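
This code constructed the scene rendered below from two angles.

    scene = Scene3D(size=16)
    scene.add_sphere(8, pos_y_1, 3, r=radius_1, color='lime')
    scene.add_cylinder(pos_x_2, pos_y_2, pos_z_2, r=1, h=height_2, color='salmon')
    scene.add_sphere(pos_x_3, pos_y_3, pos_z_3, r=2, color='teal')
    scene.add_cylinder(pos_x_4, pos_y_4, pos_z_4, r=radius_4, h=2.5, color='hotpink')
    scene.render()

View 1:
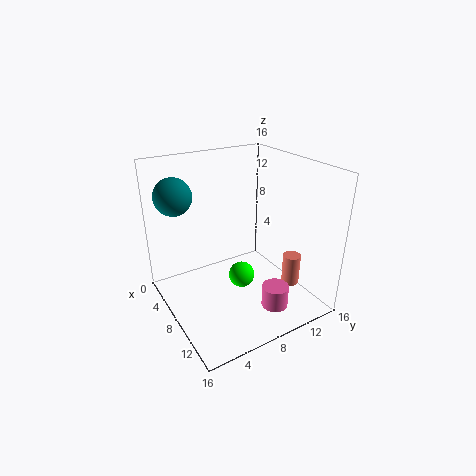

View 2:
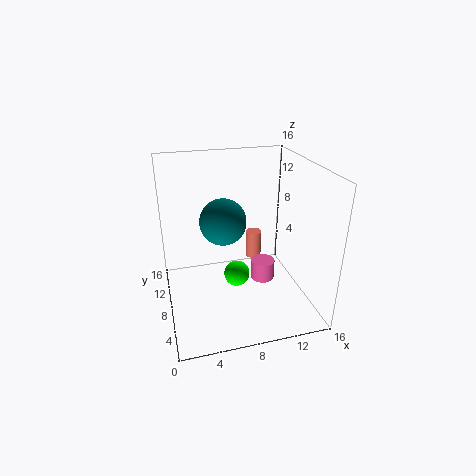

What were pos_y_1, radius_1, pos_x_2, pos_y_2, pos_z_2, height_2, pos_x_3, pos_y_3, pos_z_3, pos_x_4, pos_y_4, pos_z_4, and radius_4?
pos_y_1 = 8.5, radius_1 = 1.5, pos_x_2 = 11.5, pos_y_2 = 13, pos_z_2 = 2.5, height_2 = 3.5, pos_x_3 = 5, pos_y_3 = 2, pos_z_3 = 13, pos_x_4 = 12, pos_y_4 = 10.5, pos_z_4 = 0.5, radius_4 = 1.5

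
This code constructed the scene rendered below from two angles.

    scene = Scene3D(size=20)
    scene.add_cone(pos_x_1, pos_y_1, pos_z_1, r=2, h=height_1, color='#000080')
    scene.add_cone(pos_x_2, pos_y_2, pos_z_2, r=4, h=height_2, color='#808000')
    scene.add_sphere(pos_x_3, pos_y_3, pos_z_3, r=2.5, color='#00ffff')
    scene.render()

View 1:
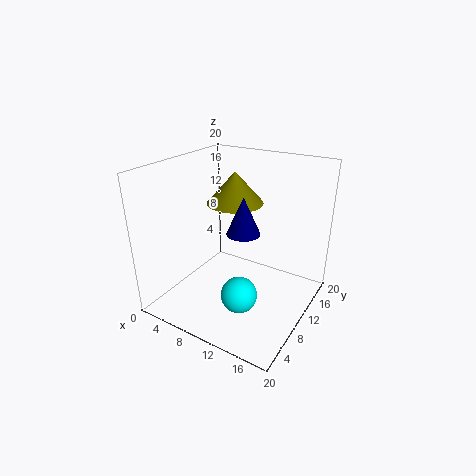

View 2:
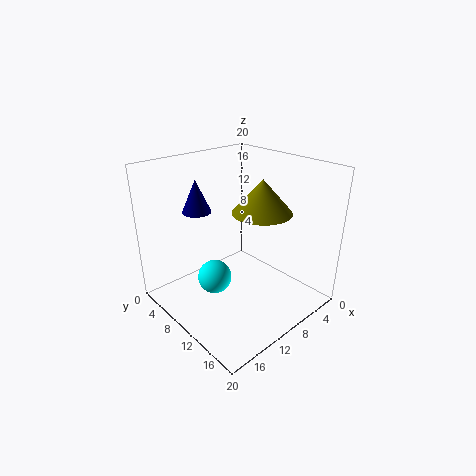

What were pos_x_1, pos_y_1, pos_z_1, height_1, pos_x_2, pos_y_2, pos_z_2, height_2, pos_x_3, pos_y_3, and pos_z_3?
pos_x_1 = 13.5; pos_y_1 = 5.5; pos_z_1 = 13.5; height_1 = 4.5; pos_x_2 = 8; pos_y_2 = 12.5; pos_z_2 = 14; height_2 = 4.5; pos_x_3 = 12; pos_y_3 = 7; pos_z_3 = 3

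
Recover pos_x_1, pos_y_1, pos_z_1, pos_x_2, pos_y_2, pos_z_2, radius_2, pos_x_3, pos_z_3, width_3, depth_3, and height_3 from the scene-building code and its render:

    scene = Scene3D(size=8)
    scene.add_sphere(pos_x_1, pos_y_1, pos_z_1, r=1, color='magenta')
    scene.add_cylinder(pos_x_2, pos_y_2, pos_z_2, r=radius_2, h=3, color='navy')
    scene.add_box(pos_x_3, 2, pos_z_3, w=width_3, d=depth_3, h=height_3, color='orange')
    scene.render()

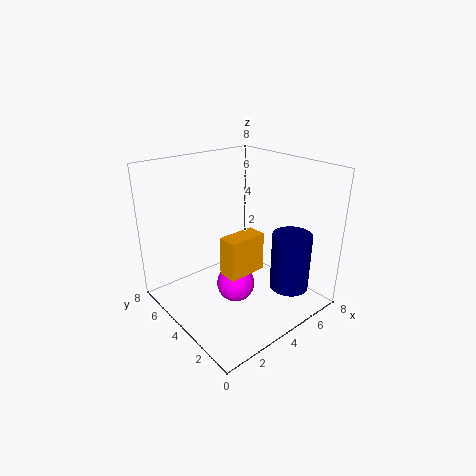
pos_x_1 = 3, pos_y_1 = 3, pos_z_1 = 2, pos_x_2 = 5, pos_y_2 = 1, pos_z_2 = 2, radius_2 = 1, pos_x_3 = 2, pos_z_3 = 3, width_3 = 2, depth_3 = 1, height_3 = 2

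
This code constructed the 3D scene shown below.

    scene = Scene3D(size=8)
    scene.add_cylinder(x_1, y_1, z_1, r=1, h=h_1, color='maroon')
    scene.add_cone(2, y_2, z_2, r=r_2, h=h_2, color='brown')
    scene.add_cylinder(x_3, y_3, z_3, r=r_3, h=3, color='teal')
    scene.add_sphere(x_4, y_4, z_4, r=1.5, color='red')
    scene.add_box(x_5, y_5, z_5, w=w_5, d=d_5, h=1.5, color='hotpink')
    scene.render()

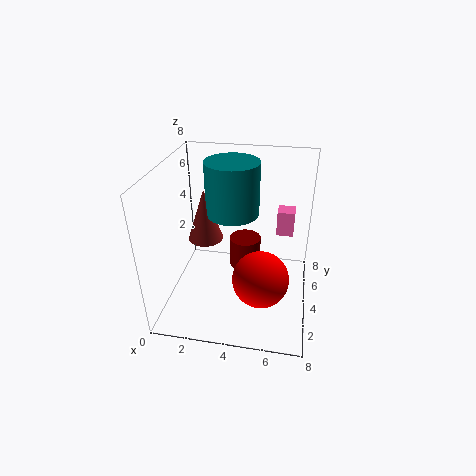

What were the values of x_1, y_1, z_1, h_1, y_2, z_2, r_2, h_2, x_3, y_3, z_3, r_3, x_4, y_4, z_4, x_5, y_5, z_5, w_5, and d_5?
x_1 = 4; y_1 = 6.5; z_1 = 0.5; h_1 = 2; y_2 = 4.5; z_2 = 3.5; r_2 = 1; h_2 = 3; x_3 = 3.5; y_3 = 5; z_3 = 5; r_3 = 1.5; x_4 = 5.5; y_4 = 2.5; z_4 = 2.5; x_5 = 6; y_5 = 5.5; z_5 = 3.5; w_5 = 1; d_5 = 1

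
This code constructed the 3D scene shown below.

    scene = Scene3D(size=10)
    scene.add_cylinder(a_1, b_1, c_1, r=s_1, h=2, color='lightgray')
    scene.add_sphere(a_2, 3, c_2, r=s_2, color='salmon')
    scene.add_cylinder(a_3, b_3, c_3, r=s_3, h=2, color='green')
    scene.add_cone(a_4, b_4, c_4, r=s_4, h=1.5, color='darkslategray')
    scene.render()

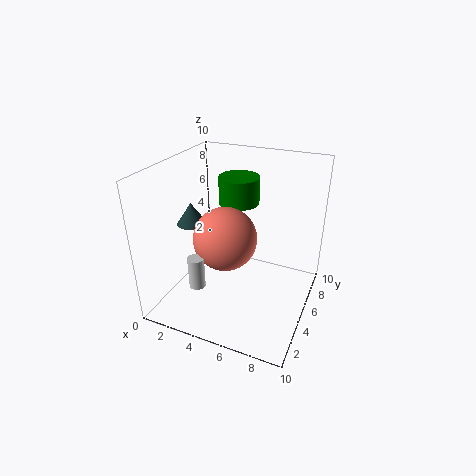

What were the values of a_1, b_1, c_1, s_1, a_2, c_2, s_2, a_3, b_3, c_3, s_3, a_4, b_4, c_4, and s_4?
a_1 = 4; b_1 = 1; c_1 = 3.5; s_1 = 0.5; a_2 = 5; c_2 = 6; s_2 = 2; a_3 = 4; b_3 = 7.5; c_3 = 6.5; s_3 = 1.5; a_4 = 2; b_4 = 4; c_4 = 6; s_4 = 1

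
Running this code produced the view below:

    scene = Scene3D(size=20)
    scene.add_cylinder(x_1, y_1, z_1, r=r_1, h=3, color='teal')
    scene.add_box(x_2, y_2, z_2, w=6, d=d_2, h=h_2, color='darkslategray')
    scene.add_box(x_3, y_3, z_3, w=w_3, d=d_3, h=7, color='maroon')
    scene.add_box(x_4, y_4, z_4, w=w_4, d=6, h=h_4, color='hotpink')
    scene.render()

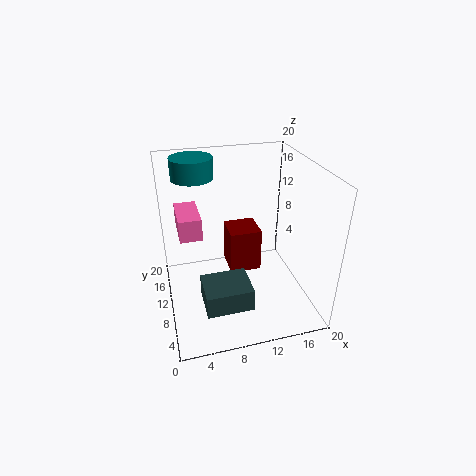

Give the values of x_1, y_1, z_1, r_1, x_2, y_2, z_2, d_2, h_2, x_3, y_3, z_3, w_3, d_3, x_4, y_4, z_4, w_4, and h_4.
x_1 = 5, y_1 = 16, z_1 = 17, r_1 = 3, x_2 = 4, y_2 = 2, z_2 = 4, d_2 = 5, h_2 = 3, x_3 = 10, y_3 = 14, z_3 = 1, w_3 = 5, d_3 = 5, x_4 = 2, y_4 = 9, z_4 = 11, w_4 = 3, h_4 = 3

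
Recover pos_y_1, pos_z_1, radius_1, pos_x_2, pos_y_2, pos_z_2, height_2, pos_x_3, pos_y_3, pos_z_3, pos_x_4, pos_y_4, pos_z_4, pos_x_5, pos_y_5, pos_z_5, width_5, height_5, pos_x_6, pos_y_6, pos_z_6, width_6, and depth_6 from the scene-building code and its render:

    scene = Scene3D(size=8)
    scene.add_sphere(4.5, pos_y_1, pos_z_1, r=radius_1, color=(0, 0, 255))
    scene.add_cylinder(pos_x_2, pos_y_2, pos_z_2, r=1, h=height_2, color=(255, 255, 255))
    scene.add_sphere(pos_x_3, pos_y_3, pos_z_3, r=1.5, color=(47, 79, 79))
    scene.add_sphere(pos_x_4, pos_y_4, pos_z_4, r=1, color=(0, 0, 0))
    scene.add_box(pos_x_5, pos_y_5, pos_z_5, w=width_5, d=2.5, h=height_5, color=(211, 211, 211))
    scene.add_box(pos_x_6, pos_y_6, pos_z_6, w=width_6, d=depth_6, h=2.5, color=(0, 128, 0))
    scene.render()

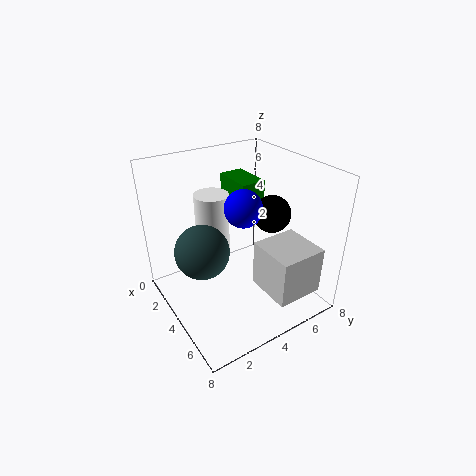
pos_y_1 = 4
pos_z_1 = 6
radius_1 = 1
pos_x_2 = 2
pos_y_2 = 3.5
pos_z_2 = 2.5
height_2 = 3.5
pos_x_3 = 3.5
pos_y_3 = 2
pos_z_3 = 3.5
pos_x_4 = 5
pos_y_4 = 5.5
pos_z_4 = 5.5
pos_x_5 = 5.5
pos_y_5 = 4
pos_z_5 = 2
width_5 = 2.5
height_5 = 2.5
pos_x_6 = 0.5
pos_y_6 = 5
pos_z_6 = 4
width_6 = 2.5
depth_6 = 1.5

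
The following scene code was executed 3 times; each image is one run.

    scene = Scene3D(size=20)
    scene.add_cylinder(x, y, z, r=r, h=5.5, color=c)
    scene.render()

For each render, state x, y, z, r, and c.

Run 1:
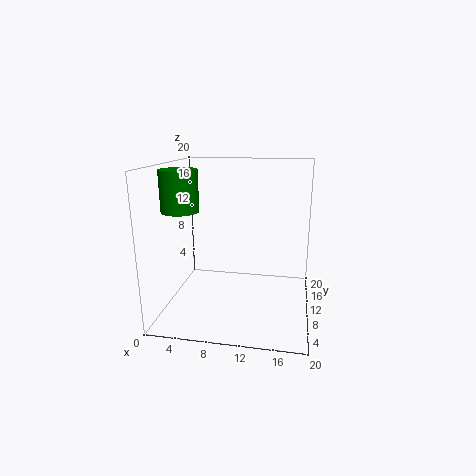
x = 2.75
y = 7.5
z = 14
r = 2.5
c = 'green'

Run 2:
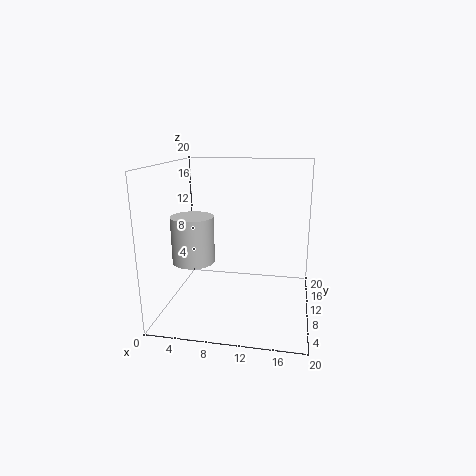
x = 6
y = 2.75
z = 9.25
r = 2.5
c = 'lightgray'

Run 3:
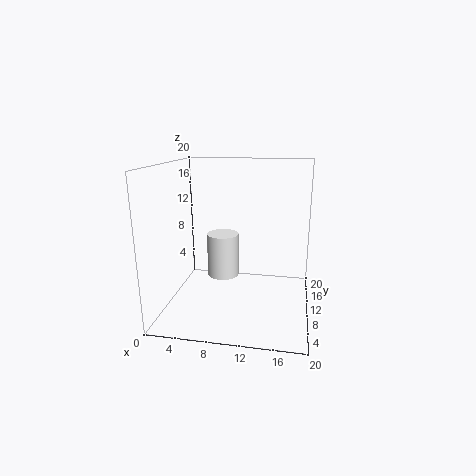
x = 8.75
y = 6.25
z = 6.25
r = 2
c = 'white'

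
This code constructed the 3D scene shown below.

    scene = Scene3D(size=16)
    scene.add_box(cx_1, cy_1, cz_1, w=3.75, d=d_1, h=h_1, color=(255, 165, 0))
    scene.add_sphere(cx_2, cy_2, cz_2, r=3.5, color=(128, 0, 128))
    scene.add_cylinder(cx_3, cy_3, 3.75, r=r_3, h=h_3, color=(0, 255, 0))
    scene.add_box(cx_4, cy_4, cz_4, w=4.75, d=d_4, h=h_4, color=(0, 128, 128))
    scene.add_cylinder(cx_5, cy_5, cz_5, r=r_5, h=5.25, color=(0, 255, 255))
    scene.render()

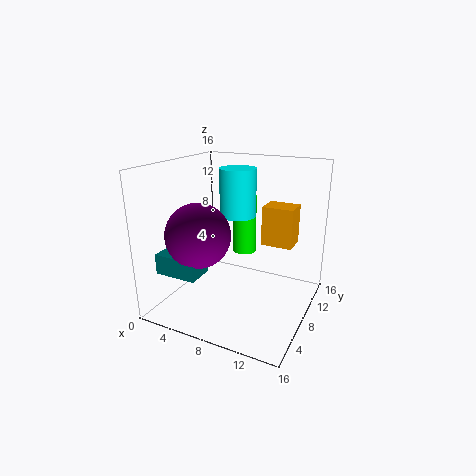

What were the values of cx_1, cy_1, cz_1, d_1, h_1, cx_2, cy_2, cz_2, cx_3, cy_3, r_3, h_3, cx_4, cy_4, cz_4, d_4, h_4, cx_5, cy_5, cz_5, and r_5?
cx_1 = 9.25, cy_1 = 11.75, cz_1 = 6, d_1 = 3, h_1 = 4.75, cx_2 = 4.75, cy_2 = 5, cz_2 = 8.75, cx_3 = 6, cy_3 = 14, r_3 = 1.5, h_3 = 7.5, cx_4 = 0.75, cy_4 = 2.5, cz_4 = 4.5, d_4 = 3, h_4 = 2.25, cx_5 = 7.5, cy_5 = 9, cz_5 = 10.25, r_5 = 2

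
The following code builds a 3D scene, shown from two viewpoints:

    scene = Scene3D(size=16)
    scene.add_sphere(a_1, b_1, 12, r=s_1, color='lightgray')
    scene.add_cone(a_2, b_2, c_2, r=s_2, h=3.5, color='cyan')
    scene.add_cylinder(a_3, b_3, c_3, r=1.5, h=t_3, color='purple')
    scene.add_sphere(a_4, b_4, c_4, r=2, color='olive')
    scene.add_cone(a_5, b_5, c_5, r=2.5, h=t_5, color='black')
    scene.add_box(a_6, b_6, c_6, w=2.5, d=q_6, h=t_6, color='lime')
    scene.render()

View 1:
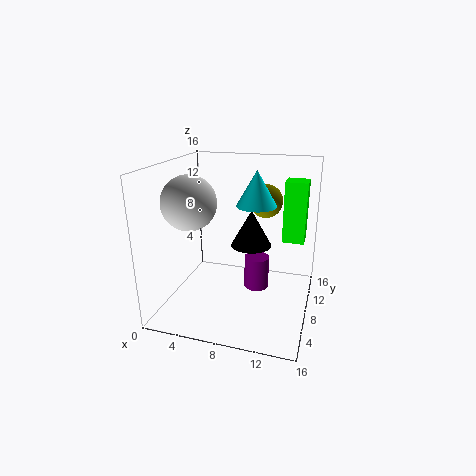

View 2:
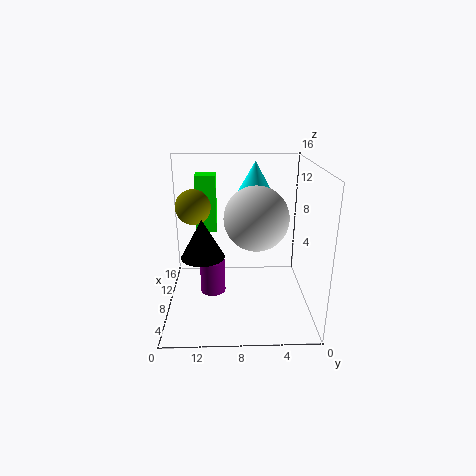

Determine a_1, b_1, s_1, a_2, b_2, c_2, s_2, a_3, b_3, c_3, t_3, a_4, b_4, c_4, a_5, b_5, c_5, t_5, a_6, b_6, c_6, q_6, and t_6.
a_1 = 3; b_1 = 6.5; s_1 = 3; a_2 = 10.5; b_2 = 6; c_2 = 12.5; s_2 = 2; a_3 = 9.5; b_3 = 11; c_3 = 0.5; t_3 = 4; a_4 = 10; b_4 = 13; c_4 = 11; a_5 = 8.5; b_5 = 12; c_5 = 5.5; t_5 = 4.5; a_6 = 12.5; b_6 = 10.5; c_6 = 7; q_6 = 2.5; t_6 = 7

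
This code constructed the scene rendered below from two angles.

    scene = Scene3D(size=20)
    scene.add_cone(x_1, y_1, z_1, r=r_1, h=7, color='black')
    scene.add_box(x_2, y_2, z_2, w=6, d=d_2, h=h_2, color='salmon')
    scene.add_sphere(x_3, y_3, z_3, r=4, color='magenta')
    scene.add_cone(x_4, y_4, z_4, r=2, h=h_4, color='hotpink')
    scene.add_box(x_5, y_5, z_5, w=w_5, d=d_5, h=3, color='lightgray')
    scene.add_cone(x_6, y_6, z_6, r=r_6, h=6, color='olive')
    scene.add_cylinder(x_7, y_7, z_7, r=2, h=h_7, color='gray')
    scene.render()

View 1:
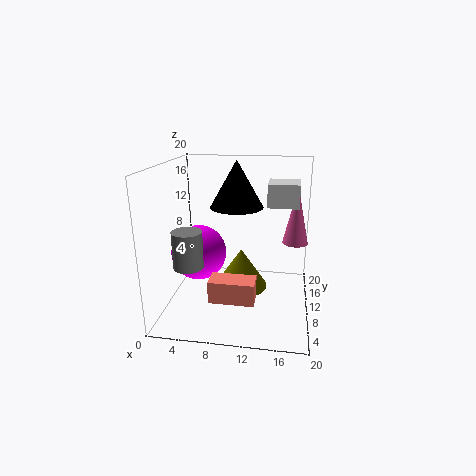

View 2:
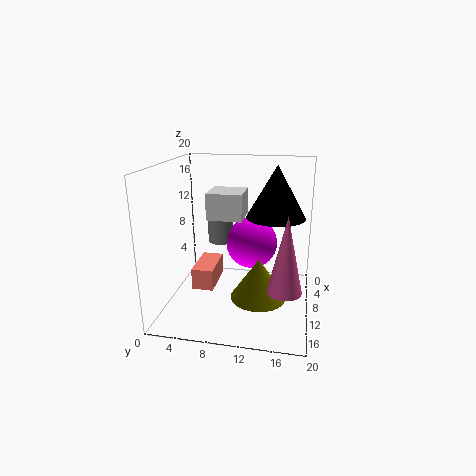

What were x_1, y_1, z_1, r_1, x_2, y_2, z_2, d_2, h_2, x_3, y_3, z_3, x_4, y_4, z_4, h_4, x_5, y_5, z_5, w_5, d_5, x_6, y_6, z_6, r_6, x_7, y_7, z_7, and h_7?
x_1 = 9
y_1 = 15
z_1 = 13
r_1 = 4
x_2 = 7
y_2 = 4
z_2 = 3
d_2 = 3
h_2 = 3
x_3 = 4
y_3 = 11
z_3 = 7
x_4 = 18
y_4 = 17
z_4 = 7
h_4 = 9
x_5 = 14
y_5 = 8
z_5 = 15
w_5 = 4
d_5 = 4
x_6 = 10
y_6 = 13
z_6 = 1
r_6 = 4
x_7 = 4
y_7 = 6
z_7 = 7
h_7 = 5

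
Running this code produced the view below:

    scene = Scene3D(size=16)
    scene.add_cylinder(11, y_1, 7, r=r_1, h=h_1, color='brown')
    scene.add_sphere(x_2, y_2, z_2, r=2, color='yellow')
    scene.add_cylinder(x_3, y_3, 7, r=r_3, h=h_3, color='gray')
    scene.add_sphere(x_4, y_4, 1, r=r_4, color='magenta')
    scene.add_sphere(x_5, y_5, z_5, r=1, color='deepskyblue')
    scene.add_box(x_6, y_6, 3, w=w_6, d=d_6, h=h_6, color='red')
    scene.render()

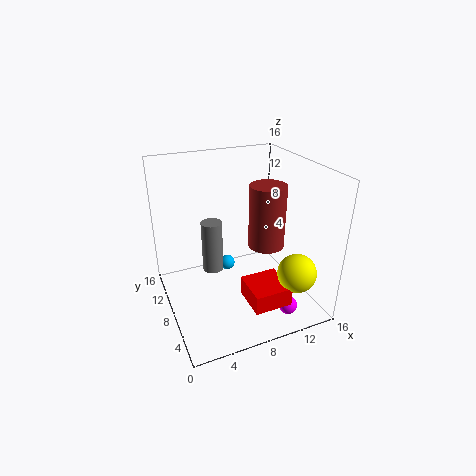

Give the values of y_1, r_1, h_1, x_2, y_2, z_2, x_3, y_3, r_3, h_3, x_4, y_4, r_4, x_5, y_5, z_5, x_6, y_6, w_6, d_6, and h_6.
y_1 = 7, r_1 = 2, h_1 = 7, x_2 = 12, y_2 = 2, z_2 = 6, x_3 = 4, y_3 = 5, r_3 = 1, h_3 = 5, x_4 = 12, y_4 = 3, r_4 = 1, x_5 = 9, y_5 = 14, z_5 = 1, x_6 = 7, y_6 = 1, w_6 = 4, d_6 = 4, h_6 = 2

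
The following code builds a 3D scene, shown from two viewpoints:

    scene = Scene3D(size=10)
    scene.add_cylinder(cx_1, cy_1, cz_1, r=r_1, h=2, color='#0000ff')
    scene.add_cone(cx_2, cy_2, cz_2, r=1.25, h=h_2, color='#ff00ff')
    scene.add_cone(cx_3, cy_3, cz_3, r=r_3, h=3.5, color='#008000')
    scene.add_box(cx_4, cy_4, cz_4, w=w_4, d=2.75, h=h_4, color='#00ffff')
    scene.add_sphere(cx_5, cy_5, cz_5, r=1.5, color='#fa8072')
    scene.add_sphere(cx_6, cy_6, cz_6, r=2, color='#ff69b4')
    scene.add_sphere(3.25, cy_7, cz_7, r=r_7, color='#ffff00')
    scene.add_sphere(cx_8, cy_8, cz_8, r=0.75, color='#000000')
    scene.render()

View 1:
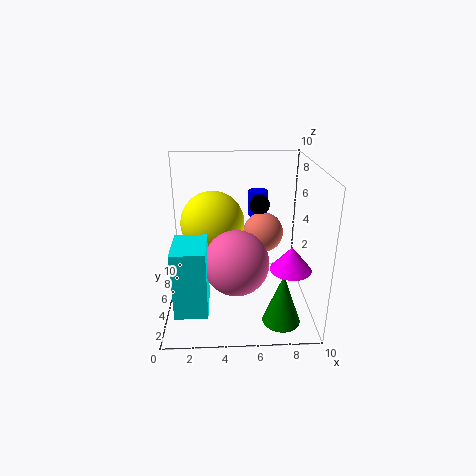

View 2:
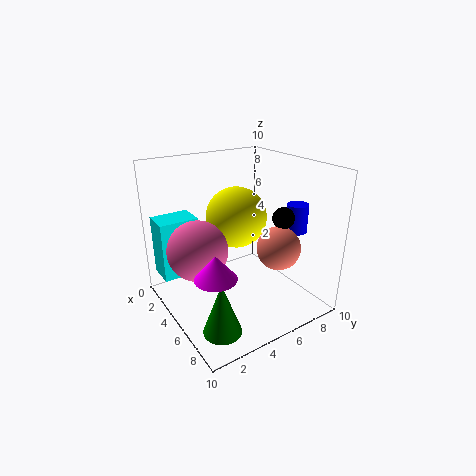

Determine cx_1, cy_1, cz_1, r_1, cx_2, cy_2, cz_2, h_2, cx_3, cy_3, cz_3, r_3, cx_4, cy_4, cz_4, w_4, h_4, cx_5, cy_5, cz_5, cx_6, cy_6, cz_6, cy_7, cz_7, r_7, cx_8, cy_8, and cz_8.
cx_1 = 6.75, cy_1 = 8.75, cz_1 = 5.25, r_1 = 0.75, cx_2 = 8, cy_2 = 1.5, cz_2 = 4.5, h_2 = 1.5, cx_3 = 7.75, cy_3 = 2, cz_3 = 0.25, r_3 = 1.25, cx_4 = 1, cy_4 = 0.25, cz_4 = 2, w_4 = 2, h_4 = 4.25, cx_5 = 7, cy_5 = 7, cz_5 = 4.5, cx_6 = 4.75, cy_6 = 2, cz_6 = 4.75, cy_7 = 6, cz_7 = 5.75, r_7 = 2.25, cx_8 = 6.75, cy_8 = 7.5, cz_8 = 6.5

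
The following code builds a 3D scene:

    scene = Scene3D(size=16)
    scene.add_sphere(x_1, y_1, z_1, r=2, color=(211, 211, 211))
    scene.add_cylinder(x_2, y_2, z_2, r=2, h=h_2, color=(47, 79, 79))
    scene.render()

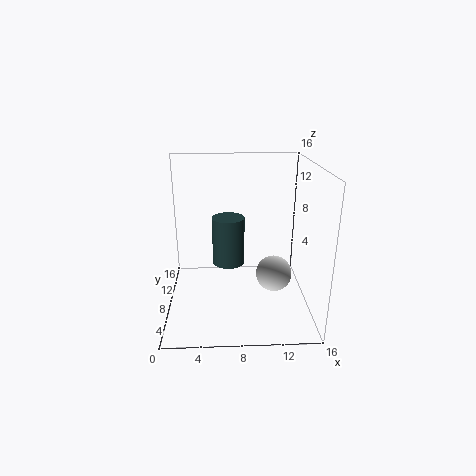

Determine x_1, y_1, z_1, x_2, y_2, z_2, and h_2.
x_1 = 12
y_1 = 7
z_1 = 4
x_2 = 7
y_2 = 12
z_2 = 3
h_2 = 6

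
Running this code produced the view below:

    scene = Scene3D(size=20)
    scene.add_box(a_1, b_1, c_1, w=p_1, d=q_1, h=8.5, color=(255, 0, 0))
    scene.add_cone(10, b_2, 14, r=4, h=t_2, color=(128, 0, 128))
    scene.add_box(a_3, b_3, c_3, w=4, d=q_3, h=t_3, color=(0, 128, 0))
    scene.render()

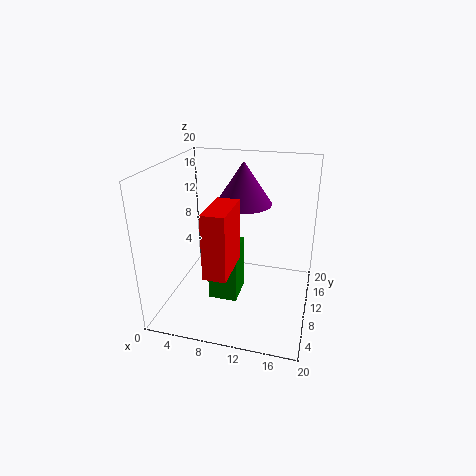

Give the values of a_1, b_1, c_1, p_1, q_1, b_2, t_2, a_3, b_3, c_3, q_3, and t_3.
a_1 = 7.5
b_1 = 2.5
c_1 = 7.5
p_1 = 3
q_1 = 6.5
b_2 = 13
t_2 = 6
a_3 = 6.5
b_3 = 7
c_3 = 1.5
q_3 = 4.5
t_3 = 8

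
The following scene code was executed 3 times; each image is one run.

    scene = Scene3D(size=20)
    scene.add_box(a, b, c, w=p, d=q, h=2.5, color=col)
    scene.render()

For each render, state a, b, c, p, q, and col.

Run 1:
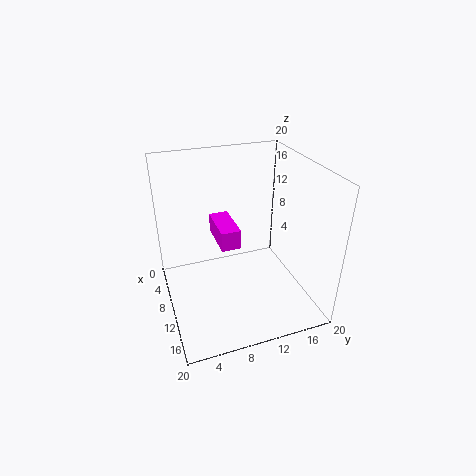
a = 8.25; b = 6.5; c = 11; p = 5.75; q = 2.5; col = 'magenta'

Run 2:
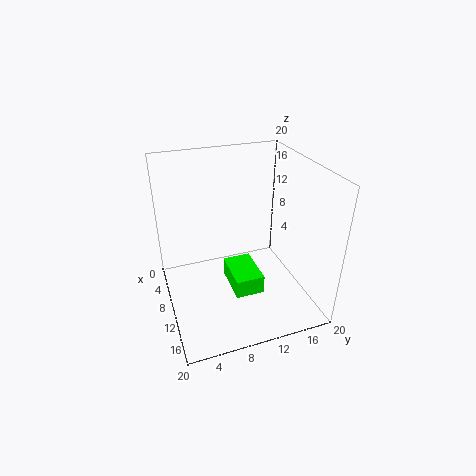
a = 10.25; b = 7.75; c = 4.75; p = 5.75; q = 3.75; col = 'lime'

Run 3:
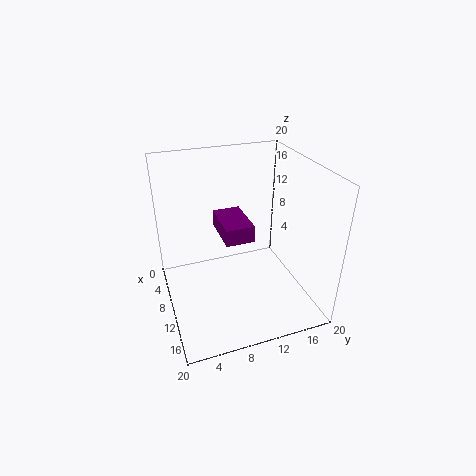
a = 2.5; b = 8.5; c = 8.5; p = 7; q = 4.25; col = 'purple'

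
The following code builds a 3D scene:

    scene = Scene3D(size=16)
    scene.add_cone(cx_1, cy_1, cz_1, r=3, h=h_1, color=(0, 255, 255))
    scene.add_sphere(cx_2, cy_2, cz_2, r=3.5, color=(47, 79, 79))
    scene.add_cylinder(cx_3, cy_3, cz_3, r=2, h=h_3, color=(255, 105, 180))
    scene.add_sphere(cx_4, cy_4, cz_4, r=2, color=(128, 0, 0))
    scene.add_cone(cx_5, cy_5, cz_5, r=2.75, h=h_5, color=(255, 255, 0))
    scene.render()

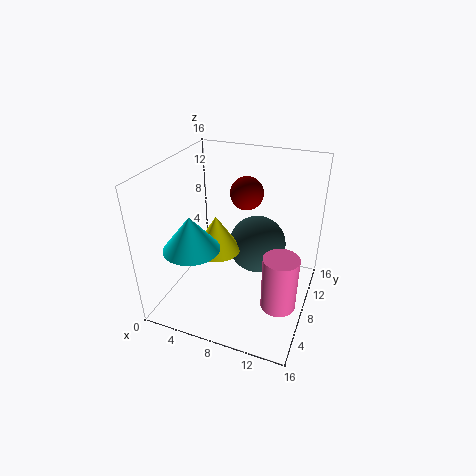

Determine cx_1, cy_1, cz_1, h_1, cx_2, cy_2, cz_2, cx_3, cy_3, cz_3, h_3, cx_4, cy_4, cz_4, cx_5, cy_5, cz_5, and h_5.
cx_1 = 4.25; cy_1 = 4.25; cz_1 = 8; h_1 = 3.75; cx_2 = 9; cy_2 = 12; cz_2 = 5; cx_3 = 13.25; cy_3 = 7.25; cz_3 = 0.5; h_3 = 6.5; cx_4 = 7.25; cy_4 = 12.75; cz_4 = 11.25; cx_5 = 5.25; cy_5 = 8.25; cz_5 = 5.75; h_5 = 4.25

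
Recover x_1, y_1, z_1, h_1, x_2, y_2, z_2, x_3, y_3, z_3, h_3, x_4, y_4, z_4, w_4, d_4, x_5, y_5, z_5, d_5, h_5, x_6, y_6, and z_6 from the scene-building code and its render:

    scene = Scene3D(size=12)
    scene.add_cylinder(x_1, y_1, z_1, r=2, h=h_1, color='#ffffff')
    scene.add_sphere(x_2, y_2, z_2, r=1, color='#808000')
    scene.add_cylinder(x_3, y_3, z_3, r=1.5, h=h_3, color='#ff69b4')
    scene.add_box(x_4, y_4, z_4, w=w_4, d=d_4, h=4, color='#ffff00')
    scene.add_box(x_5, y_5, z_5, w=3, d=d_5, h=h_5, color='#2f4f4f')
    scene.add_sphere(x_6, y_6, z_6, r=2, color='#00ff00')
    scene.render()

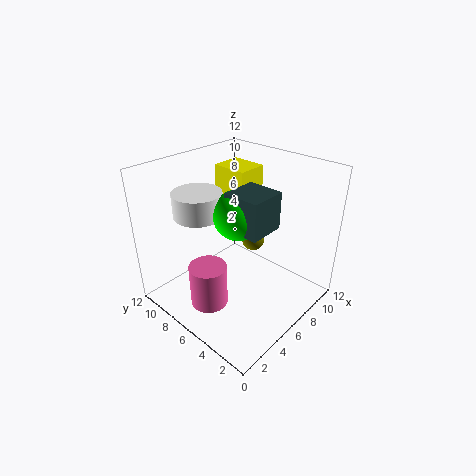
x_1 = 4; y_1 = 8.5; z_1 = 8; h_1 = 2; x_2 = 8; y_2 = 6; z_2 = 5; x_3 = 2.5; y_3 = 6; z_3 = 1.5; h_3 = 3.5; x_4 = 6.5; y_4 = 6; z_4 = 7.5; w_4 = 2.5; d_4 = 3; x_5 = 4.5; y_5 = 3; z_5 = 7.5; d_5 = 3; h_5 = 3; x_6 = 5.5; y_6 = 5.5; z_6 = 8.5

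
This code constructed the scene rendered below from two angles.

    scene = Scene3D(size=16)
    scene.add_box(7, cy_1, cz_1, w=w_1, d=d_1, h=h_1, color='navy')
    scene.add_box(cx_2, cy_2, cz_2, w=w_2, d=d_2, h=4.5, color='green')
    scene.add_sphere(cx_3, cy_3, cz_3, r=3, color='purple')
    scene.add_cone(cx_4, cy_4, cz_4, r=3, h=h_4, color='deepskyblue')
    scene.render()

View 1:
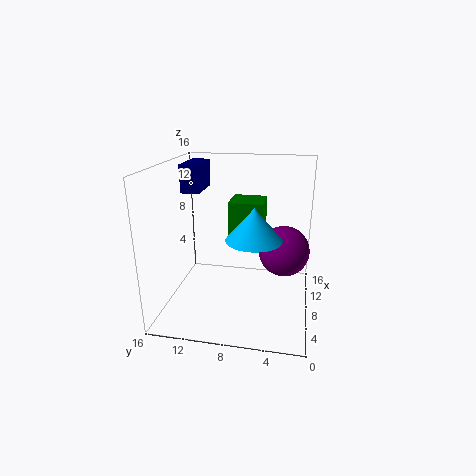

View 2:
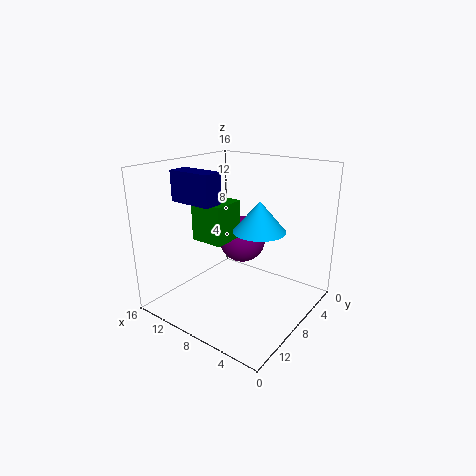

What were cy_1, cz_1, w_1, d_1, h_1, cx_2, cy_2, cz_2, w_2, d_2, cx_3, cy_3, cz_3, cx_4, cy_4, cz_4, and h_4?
cy_1 = 12; cz_1 = 13; w_1 = 4.5; d_1 = 2; h_1 = 3; cx_2 = 9.5; cy_2 = 5.5; cz_2 = 7; w_2 = 4; d_2 = 4; cx_3 = 11; cy_3 = 3; cz_3 = 5.5; cx_4 = 6.5; cy_4 = 6; cz_4 = 8.5; h_4 = 3.5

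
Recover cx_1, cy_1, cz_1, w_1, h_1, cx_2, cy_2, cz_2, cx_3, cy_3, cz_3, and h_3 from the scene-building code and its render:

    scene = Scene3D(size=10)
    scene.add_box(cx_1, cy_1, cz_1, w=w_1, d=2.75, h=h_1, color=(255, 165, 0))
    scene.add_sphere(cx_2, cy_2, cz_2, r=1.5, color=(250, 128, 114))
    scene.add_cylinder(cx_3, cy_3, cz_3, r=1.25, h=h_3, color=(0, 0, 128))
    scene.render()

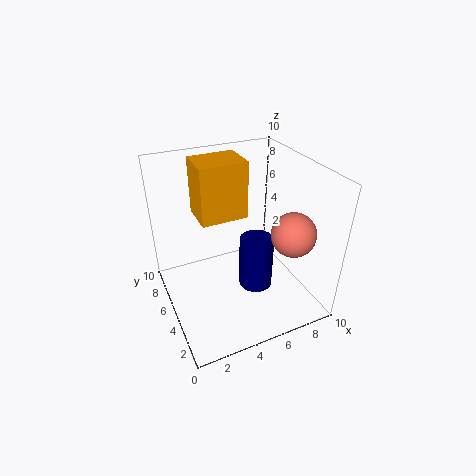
cx_1 = 3, cy_1 = 6.5, cz_1 = 5.5, w_1 = 3.5, h_1 = 4.25, cx_2 = 8, cy_2 = 2.75, cz_2 = 5.75, cx_3 = 6.5, cy_3 = 5, cz_3 = 0.5, h_3 = 4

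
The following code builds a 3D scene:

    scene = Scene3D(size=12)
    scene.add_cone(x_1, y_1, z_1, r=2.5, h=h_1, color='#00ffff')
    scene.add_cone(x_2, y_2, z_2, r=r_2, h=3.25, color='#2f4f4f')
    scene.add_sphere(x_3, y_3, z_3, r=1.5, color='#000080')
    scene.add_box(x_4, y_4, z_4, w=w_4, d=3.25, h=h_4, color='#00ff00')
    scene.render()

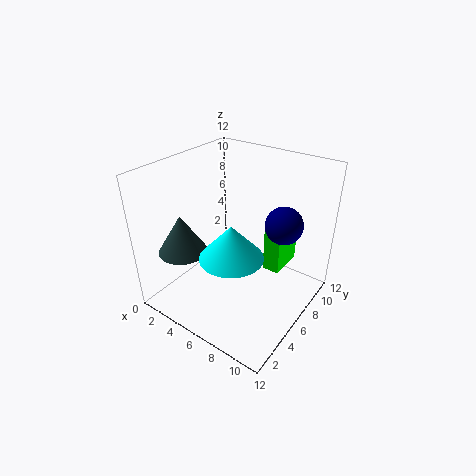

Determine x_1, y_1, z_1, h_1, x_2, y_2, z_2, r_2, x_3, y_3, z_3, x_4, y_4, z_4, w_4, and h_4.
x_1 = 7, y_1 = 3.75, z_1 = 5.75, h_1 = 2.75, x_2 = 2.5, y_2 = 3, z_2 = 5, r_2 = 2, x_3 = 9.5, y_3 = 7.25, z_3 = 7.75, x_4 = 7.5, y_4 = 7.75, z_4 = 2.5, w_4 = 1.5, h_4 = 4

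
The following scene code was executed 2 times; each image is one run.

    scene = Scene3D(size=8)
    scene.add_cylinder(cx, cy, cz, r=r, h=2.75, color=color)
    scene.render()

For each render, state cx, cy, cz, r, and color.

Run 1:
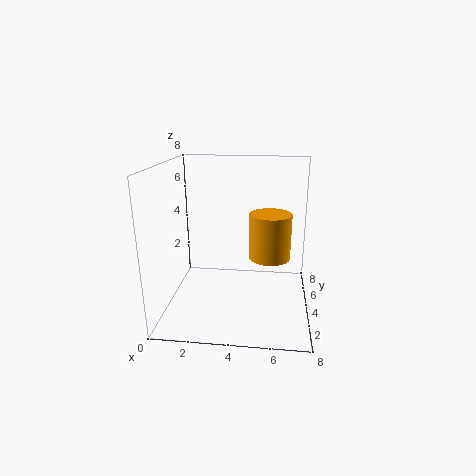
cx = 5.75, cy = 5.5, cz = 2.25, r = 1.25, color = 'orange'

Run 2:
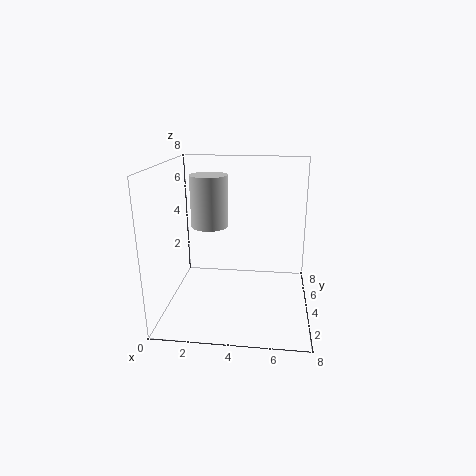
cx = 2.5, cy = 3.75, cz = 4.75, r = 1, color = 'lightgray'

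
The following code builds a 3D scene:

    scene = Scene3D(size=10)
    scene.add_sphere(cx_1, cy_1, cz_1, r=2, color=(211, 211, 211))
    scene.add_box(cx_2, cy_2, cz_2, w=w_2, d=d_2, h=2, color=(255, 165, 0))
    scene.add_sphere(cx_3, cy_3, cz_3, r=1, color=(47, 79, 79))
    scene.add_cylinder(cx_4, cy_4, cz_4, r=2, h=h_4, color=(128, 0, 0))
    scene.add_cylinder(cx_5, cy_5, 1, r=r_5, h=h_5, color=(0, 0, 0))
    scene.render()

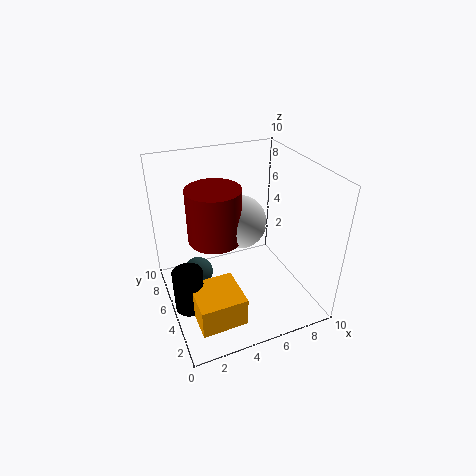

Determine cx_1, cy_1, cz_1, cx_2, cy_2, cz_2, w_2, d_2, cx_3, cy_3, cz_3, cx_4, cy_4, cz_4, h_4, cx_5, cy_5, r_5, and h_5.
cx_1 = 6, cy_1 = 7, cz_1 = 5, cx_2 = 1, cy_2 = 1, cz_2 = 1, w_2 = 3, d_2 = 3, cx_3 = 2, cy_3 = 5, cz_3 = 3, cx_4 = 4, cy_4 = 7, cz_4 = 4, h_4 = 4, cx_5 = 1, cy_5 = 4, r_5 = 1, h_5 = 3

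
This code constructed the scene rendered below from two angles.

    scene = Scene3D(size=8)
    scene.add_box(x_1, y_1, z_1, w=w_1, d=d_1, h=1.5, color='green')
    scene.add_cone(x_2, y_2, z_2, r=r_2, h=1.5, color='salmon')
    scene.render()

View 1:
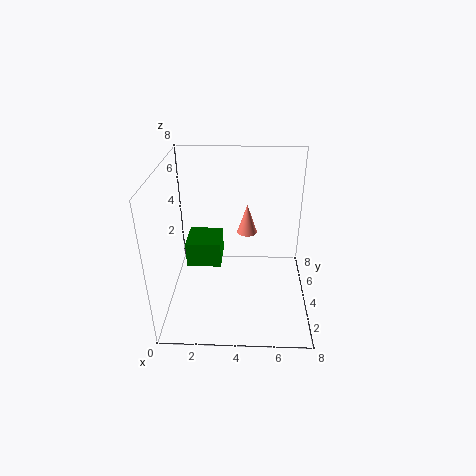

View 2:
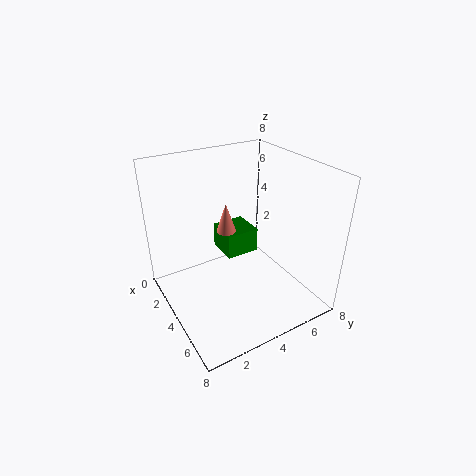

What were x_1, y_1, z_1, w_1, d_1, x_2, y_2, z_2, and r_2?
x_1 = 1; y_1 = 4; z_1 = 2; w_1 = 2; d_1 = 2; x_2 = 4.5; y_2 = 3; z_2 = 5; r_2 = 0.5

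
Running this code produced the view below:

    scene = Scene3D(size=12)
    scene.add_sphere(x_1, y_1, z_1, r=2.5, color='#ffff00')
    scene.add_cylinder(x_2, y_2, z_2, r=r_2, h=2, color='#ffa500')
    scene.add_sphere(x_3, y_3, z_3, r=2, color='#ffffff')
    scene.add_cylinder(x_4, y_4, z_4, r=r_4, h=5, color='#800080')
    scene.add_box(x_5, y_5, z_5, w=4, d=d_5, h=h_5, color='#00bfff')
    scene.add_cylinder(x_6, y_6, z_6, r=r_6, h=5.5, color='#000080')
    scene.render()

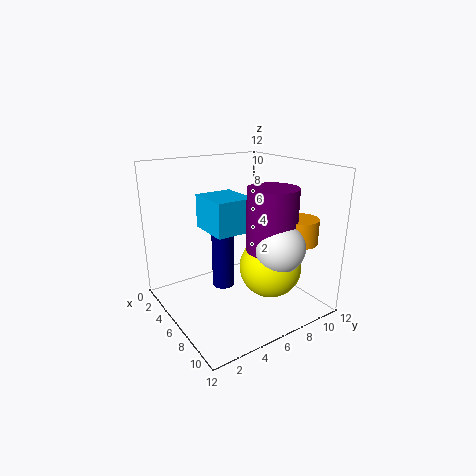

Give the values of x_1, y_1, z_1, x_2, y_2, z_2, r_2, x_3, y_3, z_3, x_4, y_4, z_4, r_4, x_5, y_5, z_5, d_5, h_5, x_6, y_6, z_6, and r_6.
x_1 = 8.5; y_1 = 7.5; z_1 = 4; x_2 = 9.5; y_2 = 9.5; z_2 = 6; r_2 = 1.5; x_3 = 9.5; y_3 = 7.5; z_3 = 6; x_4 = 8.5; y_4 = 7.5; z_4 = 5.5; r_4 = 2; x_5 = 1.5; y_5 = 4.5; z_5 = 6; d_5 = 3.5; h_5 = 3; x_6 = 3.5; y_6 = 6; z_6 = 0.5; r_6 = 1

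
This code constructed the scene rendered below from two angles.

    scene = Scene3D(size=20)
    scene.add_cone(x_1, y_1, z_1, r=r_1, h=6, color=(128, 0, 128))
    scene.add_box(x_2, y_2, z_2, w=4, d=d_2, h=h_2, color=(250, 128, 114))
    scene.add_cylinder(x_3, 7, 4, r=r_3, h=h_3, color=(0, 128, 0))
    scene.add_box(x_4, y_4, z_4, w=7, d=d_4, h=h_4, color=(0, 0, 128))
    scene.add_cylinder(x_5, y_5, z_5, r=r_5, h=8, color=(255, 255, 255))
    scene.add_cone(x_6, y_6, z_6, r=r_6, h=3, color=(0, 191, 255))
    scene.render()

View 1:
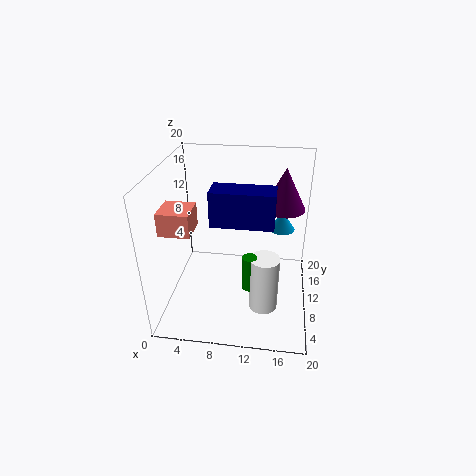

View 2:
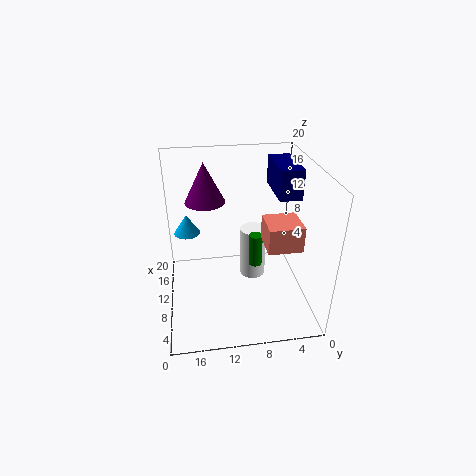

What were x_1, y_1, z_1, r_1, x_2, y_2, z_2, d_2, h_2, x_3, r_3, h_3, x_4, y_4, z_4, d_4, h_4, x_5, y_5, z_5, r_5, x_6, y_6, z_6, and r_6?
x_1 = 16, y_1 = 14, z_1 = 13, r_1 = 3, x_2 = 1, y_2 = 4, z_2 = 13, d_2 = 4, h_2 = 3, x_3 = 12, r_3 = 1, h_3 = 5, x_4 = 8, y_4 = 2, z_4 = 16, d_4 = 3, h_4 = 4, x_5 = 14, y_5 = 7, z_5 = 1, r_5 = 2, x_6 = 16, y_6 = 17, z_6 = 8, r_6 = 2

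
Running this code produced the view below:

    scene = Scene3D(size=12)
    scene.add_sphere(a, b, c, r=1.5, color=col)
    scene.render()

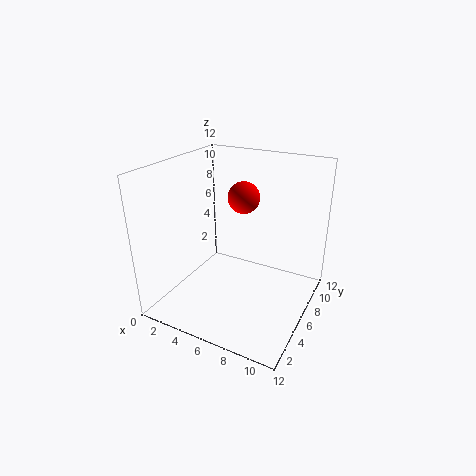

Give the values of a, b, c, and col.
a = 4.5, b = 10, c = 8, col = 'red'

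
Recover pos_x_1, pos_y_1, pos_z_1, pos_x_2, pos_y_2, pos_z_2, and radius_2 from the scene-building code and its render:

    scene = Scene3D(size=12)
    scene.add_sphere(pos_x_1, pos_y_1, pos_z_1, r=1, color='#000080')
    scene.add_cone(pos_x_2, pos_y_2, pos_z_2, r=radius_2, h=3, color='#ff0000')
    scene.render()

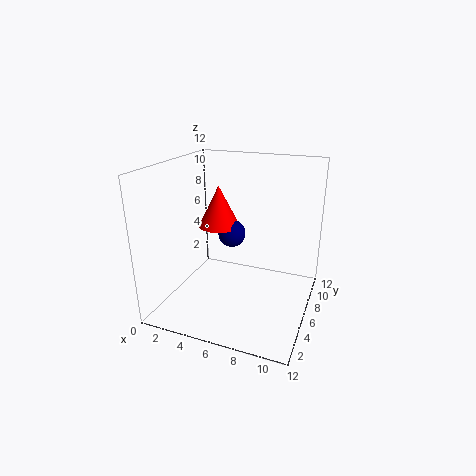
pos_x_1 = 6.5
pos_y_1 = 3.5
pos_z_1 = 7.5
pos_x_2 = 5.5
pos_y_2 = 3.5
pos_z_2 = 8
radius_2 = 1.5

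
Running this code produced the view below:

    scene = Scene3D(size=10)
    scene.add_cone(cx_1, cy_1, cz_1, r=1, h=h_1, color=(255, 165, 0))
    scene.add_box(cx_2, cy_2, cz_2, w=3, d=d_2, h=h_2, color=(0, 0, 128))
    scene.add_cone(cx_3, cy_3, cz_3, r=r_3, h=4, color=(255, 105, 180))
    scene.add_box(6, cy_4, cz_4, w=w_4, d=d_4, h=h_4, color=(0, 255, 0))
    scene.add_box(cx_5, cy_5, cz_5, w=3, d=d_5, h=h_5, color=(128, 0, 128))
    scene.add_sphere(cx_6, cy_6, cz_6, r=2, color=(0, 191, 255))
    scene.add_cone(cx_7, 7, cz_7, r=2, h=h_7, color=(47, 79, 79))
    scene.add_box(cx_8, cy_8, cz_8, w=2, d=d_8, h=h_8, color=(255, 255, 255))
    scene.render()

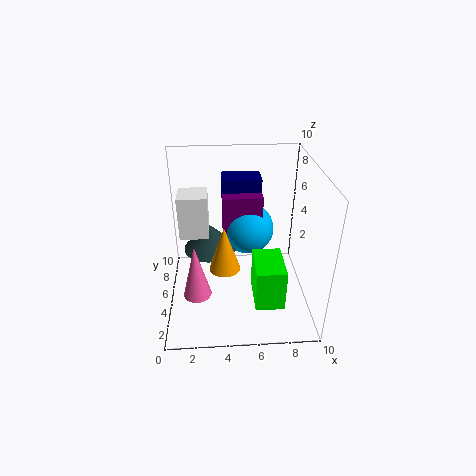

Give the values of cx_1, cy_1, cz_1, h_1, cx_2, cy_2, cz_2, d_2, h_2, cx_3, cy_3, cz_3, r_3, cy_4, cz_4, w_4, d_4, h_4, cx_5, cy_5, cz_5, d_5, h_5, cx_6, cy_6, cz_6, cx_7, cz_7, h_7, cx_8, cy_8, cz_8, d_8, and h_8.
cx_1 = 4, cy_1 = 3, cz_1 = 4, h_1 = 3, cx_2 = 4, cy_2 = 8, cz_2 = 6, d_2 = 2, h_2 = 2, cx_3 = 2, cy_3 = 4, cz_3 = 1, r_3 = 1, cy_4 = 2, cz_4 = 1, w_4 = 2, d_4 = 3, h_4 = 3, cx_5 = 4, cy_5 = 7, cz_5 = 3, d_5 = 2, h_5 = 4, cx_6 = 6, cy_6 = 8, cz_6 = 4, cx_7 = 3, cz_7 = 3, h_7 = 2, cx_8 = 1, cy_8 = 5, cz_8 = 5, d_8 = 2, h_8 = 3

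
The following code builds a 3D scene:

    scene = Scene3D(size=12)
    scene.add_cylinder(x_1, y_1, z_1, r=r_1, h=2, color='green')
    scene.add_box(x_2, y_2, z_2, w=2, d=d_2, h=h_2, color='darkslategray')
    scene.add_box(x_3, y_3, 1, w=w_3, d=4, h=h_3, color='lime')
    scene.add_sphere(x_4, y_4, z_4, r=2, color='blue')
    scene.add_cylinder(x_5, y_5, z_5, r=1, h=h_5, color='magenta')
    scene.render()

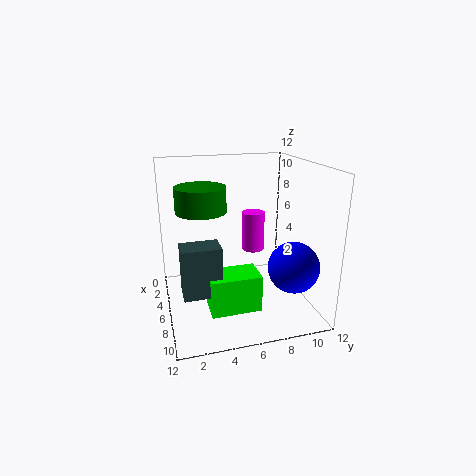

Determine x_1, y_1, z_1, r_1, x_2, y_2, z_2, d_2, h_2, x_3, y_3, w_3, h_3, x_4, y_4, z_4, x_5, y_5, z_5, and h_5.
x_1 = 6; y_1 = 3; z_1 = 8.5; r_1 = 2; x_2 = 7; y_2 = 1; z_2 = 2.5; d_2 = 3; h_2 = 4; x_3 = 7; y_3 = 3; w_3 = 2.5; h_3 = 3; x_4 = 9.5; y_4 = 9.5; z_4 = 4.5; x_5 = 4; y_5 = 8; z_5 = 4; h_5 = 3.5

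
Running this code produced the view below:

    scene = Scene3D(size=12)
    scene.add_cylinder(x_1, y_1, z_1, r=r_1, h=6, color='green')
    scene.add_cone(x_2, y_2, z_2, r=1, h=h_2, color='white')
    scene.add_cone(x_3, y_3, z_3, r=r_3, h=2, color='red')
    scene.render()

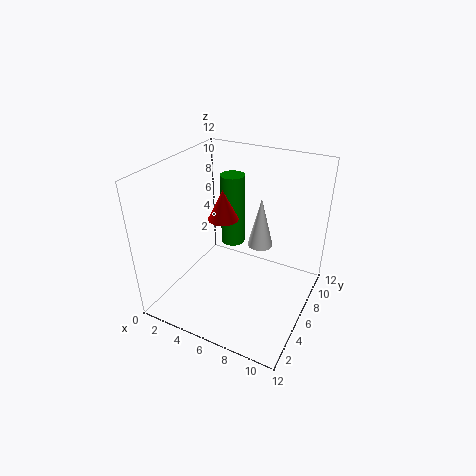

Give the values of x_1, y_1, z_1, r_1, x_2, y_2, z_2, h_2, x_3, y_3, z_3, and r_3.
x_1 = 5
y_1 = 7
z_1 = 5
r_1 = 1
x_2 = 8
y_2 = 6
z_2 = 6
h_2 = 4
x_3 = 7
y_3 = 2
z_3 = 10
r_3 = 1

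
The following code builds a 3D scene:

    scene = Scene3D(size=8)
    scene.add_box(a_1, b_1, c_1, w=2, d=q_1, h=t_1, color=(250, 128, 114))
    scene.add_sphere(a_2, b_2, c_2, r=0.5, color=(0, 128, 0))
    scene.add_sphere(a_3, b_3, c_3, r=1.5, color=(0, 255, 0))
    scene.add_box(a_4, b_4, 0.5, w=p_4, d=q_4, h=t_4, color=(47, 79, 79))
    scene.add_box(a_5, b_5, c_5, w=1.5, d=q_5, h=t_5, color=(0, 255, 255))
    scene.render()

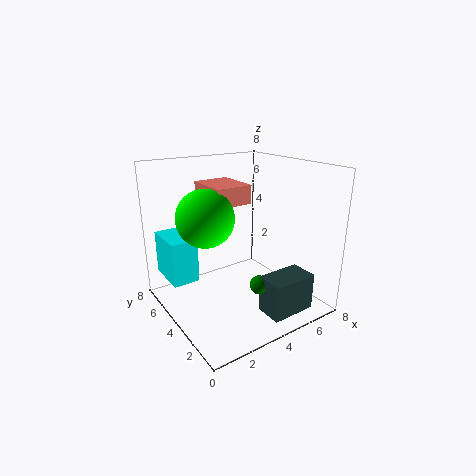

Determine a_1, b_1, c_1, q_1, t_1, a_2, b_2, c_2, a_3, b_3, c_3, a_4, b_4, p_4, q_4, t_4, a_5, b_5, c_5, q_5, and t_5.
a_1 = 2.5; b_1 = 3.5; c_1 = 6; q_1 = 2.5; t_1 = 1; a_2 = 4; b_2 = 2; c_2 = 2; a_3 = 2; b_3 = 4; c_3 = 5.5; a_4 = 4; b_4 = 0.5; p_4 = 2.5; q_4 = 1.5; t_4 = 2; a_5 = 0.5; b_5 = 5; c_5 = 1.5; q_5 = 2.5; t_5 = 2.5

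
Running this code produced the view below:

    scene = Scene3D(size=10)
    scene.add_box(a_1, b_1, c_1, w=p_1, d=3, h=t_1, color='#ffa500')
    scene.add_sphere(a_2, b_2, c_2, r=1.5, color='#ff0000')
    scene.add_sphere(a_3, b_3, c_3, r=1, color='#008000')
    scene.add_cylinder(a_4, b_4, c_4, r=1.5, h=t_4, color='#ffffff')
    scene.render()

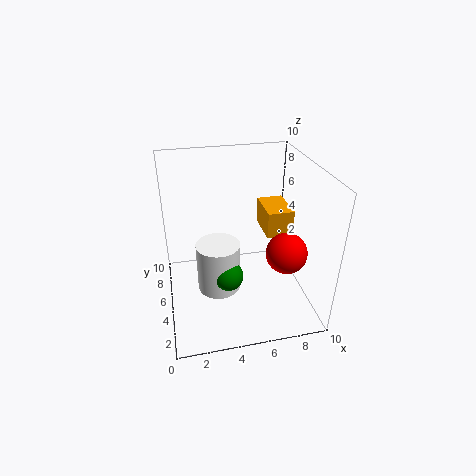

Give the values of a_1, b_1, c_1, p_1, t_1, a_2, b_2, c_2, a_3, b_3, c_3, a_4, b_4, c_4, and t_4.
a_1 = 7.5
b_1 = 6
c_1 = 4
p_1 = 2
t_1 = 2
a_2 = 8.5
b_2 = 4.5
c_2 = 3.5
a_3 = 4
b_3 = 3.5
c_3 = 3
a_4 = 3.5
b_4 = 4.5
c_4 = 1.5
t_4 = 3.5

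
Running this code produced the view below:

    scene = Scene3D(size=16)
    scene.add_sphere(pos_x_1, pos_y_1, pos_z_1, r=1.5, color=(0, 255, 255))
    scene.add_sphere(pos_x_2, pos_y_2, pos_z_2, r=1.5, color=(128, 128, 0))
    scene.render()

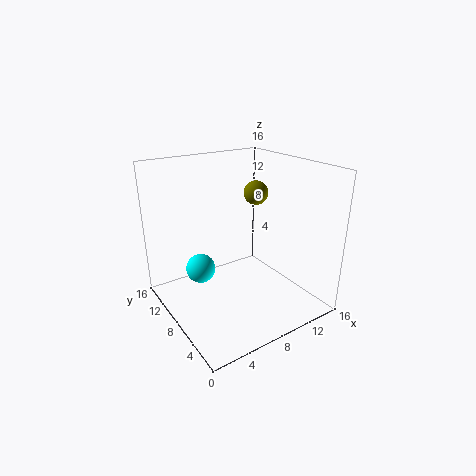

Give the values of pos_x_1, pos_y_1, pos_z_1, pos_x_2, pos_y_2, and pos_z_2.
pos_x_1 = 3; pos_y_1 = 7.5; pos_z_1 = 6; pos_x_2 = 13; pos_y_2 = 11.5; pos_z_2 = 11.5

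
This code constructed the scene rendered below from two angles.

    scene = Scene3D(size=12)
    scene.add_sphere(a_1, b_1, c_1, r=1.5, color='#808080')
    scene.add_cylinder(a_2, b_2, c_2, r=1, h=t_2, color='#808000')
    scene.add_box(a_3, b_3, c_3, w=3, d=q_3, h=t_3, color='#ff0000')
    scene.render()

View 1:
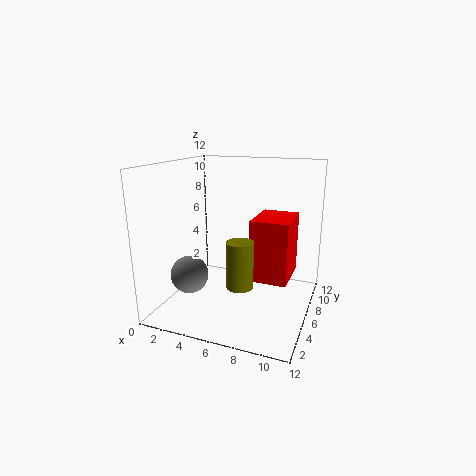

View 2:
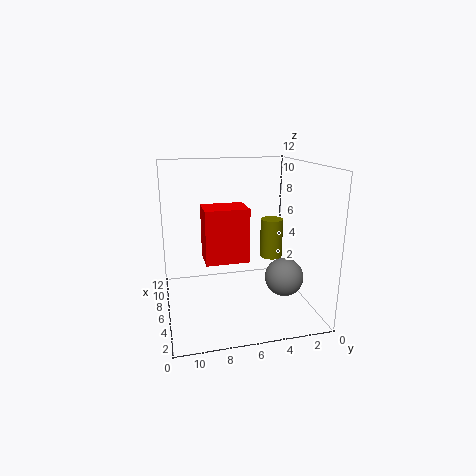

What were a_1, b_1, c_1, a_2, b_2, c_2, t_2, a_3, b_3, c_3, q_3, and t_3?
a_1 = 3, b_1 = 3, c_1 = 3.5, a_2 = 7.5, b_2 = 2.5, c_2 = 3.5, t_2 = 3.5, a_3 = 7.5, b_3 = 4.5, c_3 = 3, q_3 = 4, t_3 = 5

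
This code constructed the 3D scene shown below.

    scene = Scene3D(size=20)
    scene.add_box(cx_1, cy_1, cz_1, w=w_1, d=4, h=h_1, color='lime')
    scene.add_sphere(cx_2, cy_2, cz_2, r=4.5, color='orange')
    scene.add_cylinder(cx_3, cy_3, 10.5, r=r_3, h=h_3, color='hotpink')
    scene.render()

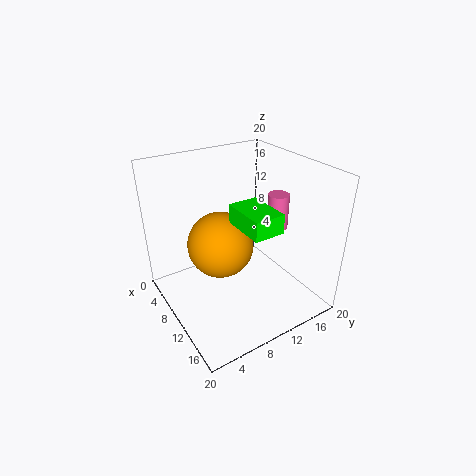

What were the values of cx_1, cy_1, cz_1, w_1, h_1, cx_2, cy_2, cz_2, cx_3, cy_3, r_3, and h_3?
cx_1 = 11; cy_1 = 8; cz_1 = 13.5; w_1 = 6; h_1 = 2.5; cx_2 = 9.5; cy_2 = 7.5; cz_2 = 9.5; cx_3 = 11; cy_3 = 16; r_3 = 1.5; h_3 = 5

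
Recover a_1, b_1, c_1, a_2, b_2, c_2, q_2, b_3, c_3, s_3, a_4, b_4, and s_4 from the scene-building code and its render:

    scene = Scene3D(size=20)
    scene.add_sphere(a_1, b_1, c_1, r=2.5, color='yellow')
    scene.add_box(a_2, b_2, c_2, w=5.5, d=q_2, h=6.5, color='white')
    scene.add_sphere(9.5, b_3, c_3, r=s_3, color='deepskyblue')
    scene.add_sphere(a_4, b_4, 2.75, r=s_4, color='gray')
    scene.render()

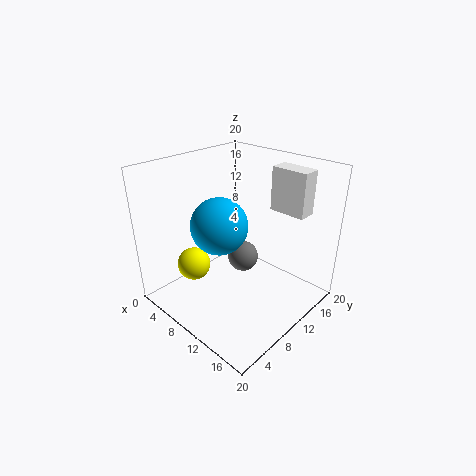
a_1 = 3.25
b_1 = 7.25
c_1 = 4
a_2 = 10.25
b_2 = 16.75
c_2 = 12.25
q_2 = 2.75
b_3 = 7
c_3 = 12.75
s_3 = 3.75
a_4 = 6
b_4 = 15.5
s_4 = 2.5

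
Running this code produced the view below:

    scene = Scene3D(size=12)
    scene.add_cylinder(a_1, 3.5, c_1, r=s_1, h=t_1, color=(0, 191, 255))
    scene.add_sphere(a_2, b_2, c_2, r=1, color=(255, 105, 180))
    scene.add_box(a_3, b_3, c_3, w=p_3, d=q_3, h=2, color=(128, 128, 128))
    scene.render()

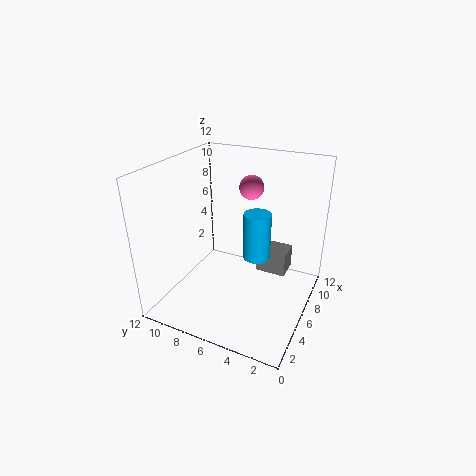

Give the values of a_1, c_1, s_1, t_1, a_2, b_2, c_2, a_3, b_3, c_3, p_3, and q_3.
a_1 = 4; c_1 = 6; s_1 = 1; t_1 = 3.5; a_2 = 7.5; b_2 = 5.5; c_2 = 10; a_3 = 6.5; b_3 = 2; c_3 = 3; p_3 = 2; q_3 = 2.5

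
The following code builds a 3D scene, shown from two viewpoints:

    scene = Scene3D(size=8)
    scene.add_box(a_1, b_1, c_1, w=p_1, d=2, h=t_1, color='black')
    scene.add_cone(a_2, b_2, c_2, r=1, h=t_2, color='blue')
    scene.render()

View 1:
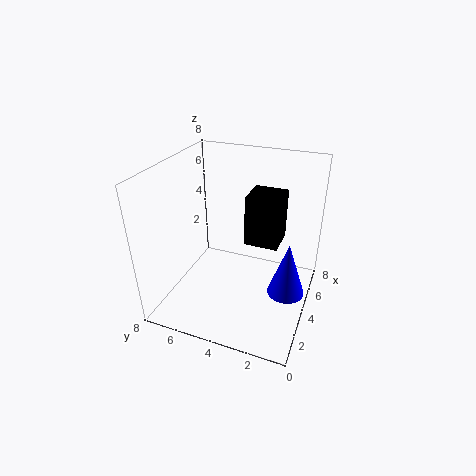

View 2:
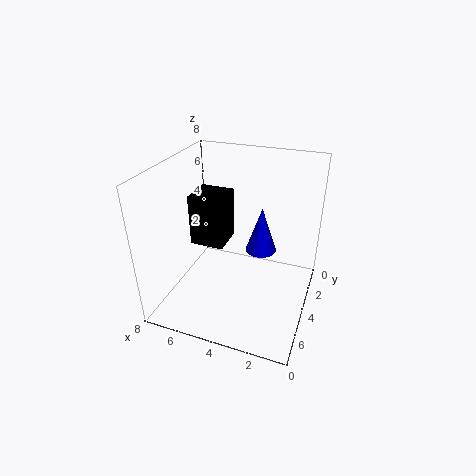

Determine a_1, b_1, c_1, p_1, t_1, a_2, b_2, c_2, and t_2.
a_1 = 5; b_1 = 2; c_1 = 3; p_1 = 2; t_1 = 3; a_2 = 3.5; b_2 = 1; c_2 = 1.5; t_2 = 3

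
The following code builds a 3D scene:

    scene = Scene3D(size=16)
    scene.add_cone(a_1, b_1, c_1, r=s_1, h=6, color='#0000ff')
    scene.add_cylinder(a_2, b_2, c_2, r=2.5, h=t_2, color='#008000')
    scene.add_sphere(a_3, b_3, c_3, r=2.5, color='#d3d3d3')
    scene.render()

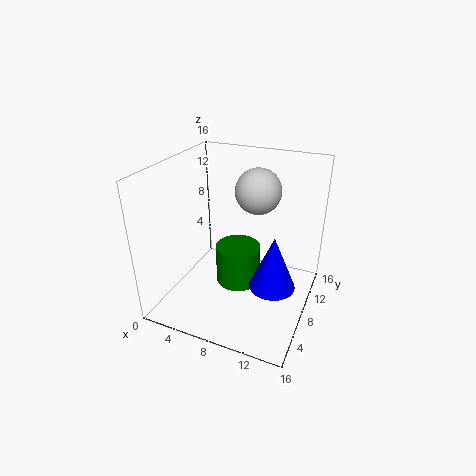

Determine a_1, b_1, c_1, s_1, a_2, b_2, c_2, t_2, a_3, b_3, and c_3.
a_1 = 12.5, b_1 = 7, c_1 = 3.5, s_1 = 2.5, a_2 = 8, b_2 = 8, c_2 = 2.5, t_2 = 4.5, a_3 = 9.5, b_3 = 10, c_3 = 13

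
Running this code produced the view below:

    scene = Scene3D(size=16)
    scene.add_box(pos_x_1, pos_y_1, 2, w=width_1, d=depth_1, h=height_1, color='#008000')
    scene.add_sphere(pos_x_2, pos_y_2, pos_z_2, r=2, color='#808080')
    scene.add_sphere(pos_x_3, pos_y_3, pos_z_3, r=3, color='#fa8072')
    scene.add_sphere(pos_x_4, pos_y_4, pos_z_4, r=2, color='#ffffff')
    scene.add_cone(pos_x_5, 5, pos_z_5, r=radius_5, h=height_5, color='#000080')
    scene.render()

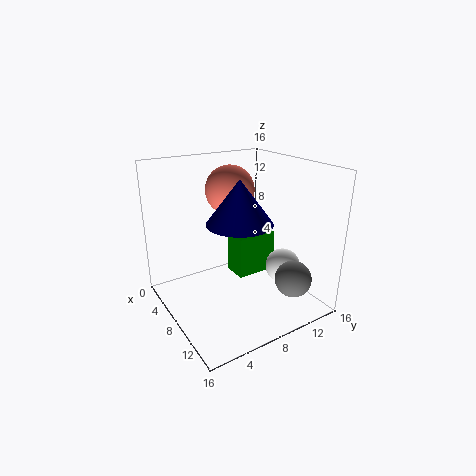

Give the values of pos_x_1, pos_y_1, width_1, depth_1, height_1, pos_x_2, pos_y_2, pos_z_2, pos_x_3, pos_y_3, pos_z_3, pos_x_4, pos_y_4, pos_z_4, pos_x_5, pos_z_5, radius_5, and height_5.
pos_x_1 = 4; pos_y_1 = 9; width_1 = 3; depth_1 = 5; height_1 = 5; pos_x_2 = 13; pos_y_2 = 12; pos_z_2 = 4; pos_x_3 = 3; pos_y_3 = 10; pos_z_3 = 12; pos_x_4 = 10; pos_y_4 = 13; pos_z_4 = 4; pos_x_5 = 13; pos_z_5 = 12; radius_5 = 3; height_5 = 4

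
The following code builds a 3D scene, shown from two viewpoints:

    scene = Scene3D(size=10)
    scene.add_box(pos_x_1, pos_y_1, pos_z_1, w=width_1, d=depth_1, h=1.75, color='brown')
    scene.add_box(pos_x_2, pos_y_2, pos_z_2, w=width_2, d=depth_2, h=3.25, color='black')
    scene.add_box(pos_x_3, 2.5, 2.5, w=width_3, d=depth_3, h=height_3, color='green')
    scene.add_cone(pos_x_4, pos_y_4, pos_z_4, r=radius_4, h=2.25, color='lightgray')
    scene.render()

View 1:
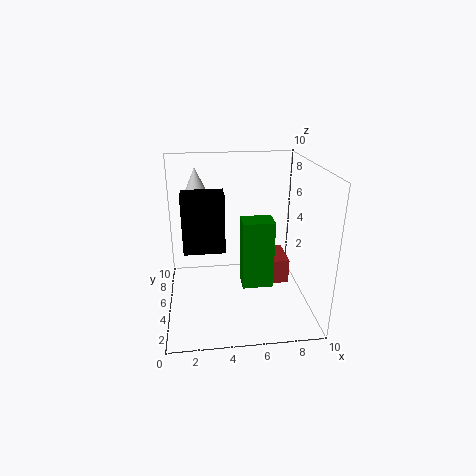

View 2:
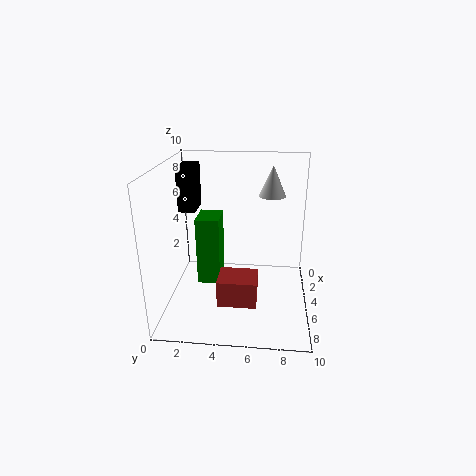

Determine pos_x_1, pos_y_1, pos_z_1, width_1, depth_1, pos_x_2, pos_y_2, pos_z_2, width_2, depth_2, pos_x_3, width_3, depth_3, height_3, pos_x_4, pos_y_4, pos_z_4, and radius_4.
pos_x_1 = 6.5, pos_y_1 = 4, pos_z_1 = 1.75, width_1 = 2, depth_1 = 2.5, pos_x_2 = 1.5, pos_y_2 = 0.5, pos_z_2 = 6.25, width_2 = 2.25, depth_2 = 1.25, pos_x_3 = 5, width_3 = 2, depth_3 = 1.5, height_3 = 4.5, pos_x_4 = 2.25, pos_y_4 = 7.25, pos_z_4 = 7.25, radius_4 = 1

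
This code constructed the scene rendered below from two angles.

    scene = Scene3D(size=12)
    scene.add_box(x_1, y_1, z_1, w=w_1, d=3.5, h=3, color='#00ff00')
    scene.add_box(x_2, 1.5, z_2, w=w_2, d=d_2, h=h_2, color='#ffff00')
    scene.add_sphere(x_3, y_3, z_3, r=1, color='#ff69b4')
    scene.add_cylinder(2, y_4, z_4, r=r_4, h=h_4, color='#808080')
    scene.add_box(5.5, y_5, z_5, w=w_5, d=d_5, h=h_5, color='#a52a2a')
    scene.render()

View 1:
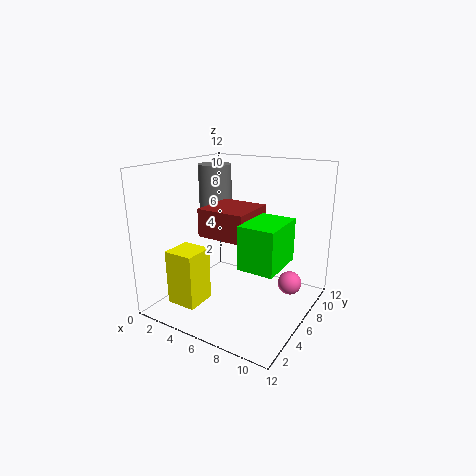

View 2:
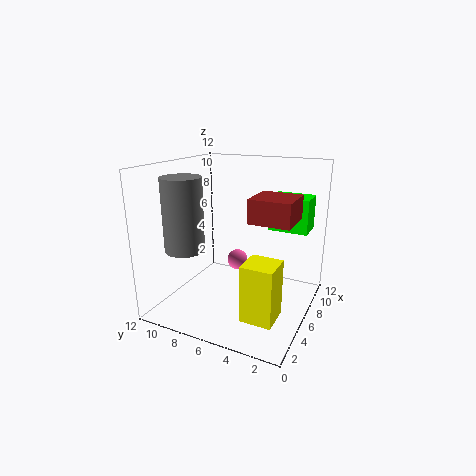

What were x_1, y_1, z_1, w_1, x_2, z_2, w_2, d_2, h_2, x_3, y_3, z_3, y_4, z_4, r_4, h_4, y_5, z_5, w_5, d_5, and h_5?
x_1 = 9; y_1 = 1; z_1 = 6; w_1 = 2.5; x_2 = 2; z_2 = 1; w_2 = 2.5; d_2 = 2.5; h_2 = 4.5; x_3 = 10; y_3 = 8; z_3 = 2; y_4 = 8.5; z_4 = 6; r_4 = 1.5; h_4 = 5.5; y_5 = 1.5; z_5 = 7.5; w_5 = 3.5; d_5 = 3.5; h_5 = 2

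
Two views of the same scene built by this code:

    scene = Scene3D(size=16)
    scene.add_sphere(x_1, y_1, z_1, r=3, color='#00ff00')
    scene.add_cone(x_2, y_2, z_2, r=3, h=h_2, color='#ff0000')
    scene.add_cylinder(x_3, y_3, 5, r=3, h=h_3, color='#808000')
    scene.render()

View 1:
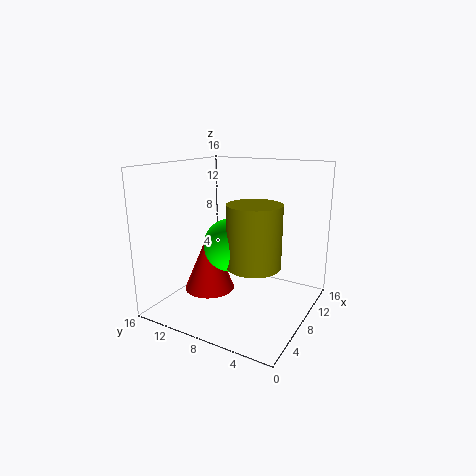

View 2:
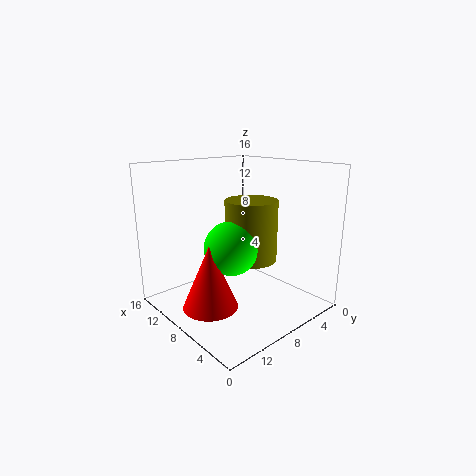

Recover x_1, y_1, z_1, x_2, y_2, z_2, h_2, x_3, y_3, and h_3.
x_1 = 8; y_1 = 9; z_1 = 7; x_2 = 8; y_2 = 12; z_2 = 1; h_2 = 7; x_3 = 8; y_3 = 6; h_3 = 7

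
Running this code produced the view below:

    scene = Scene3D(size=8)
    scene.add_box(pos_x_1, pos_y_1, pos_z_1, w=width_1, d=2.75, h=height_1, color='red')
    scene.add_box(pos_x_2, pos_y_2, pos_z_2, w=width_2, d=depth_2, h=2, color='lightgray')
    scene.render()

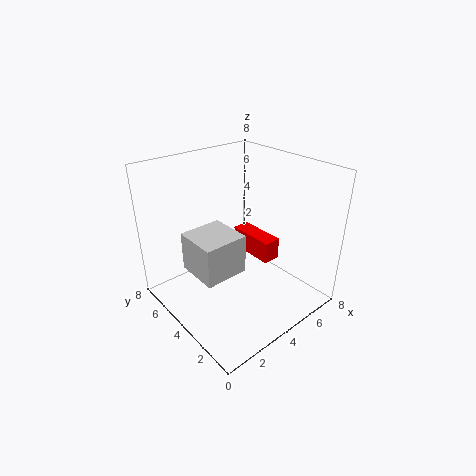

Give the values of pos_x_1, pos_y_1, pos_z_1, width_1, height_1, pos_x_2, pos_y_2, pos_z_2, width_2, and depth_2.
pos_x_1 = 5, pos_y_1 = 2.75, pos_z_1 = 2.5, width_1 = 1, height_1 = 1.25, pos_x_2 = 0.75, pos_y_2 = 2.25, pos_z_2 = 3.25, width_2 = 2.25, depth_2 = 2.25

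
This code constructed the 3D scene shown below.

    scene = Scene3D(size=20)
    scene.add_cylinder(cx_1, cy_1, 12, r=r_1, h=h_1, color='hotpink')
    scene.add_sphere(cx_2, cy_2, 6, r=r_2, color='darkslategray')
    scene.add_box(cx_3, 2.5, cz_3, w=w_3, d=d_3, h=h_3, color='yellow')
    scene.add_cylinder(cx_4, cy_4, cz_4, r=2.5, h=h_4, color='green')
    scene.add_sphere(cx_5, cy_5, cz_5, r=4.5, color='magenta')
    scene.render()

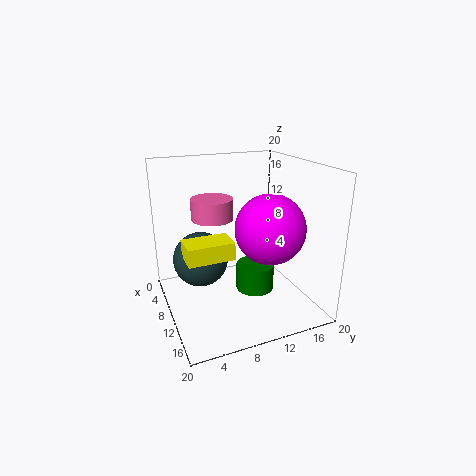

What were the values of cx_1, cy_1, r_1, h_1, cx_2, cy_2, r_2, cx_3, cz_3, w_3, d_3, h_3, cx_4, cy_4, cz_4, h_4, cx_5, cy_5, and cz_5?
cx_1 = 6.5; cy_1 = 7.5; r_1 = 3; h_1 = 3; cx_2 = 6.5; cy_2 = 5.5; r_2 = 4; cx_3 = 7.5; cz_3 = 7.5; w_3 = 4; d_3 = 6.5; h_3 = 2.5; cx_4 = 13.5; cy_4 = 11; cz_4 = 4; h_4 = 3.5; cx_5 = 14.5; cy_5 = 12.5; cz_5 = 12.5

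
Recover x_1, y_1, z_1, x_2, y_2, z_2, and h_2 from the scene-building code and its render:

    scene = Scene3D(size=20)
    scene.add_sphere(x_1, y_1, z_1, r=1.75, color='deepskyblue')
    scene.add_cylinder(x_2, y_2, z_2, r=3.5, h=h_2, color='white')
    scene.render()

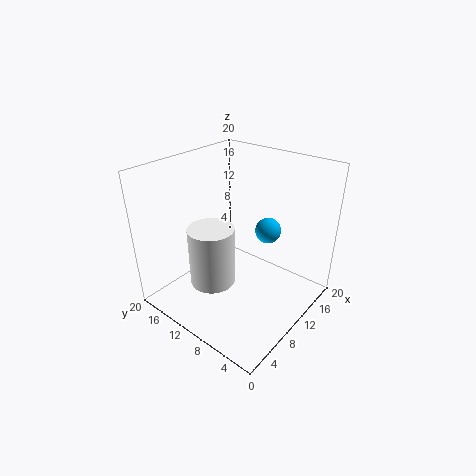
x_1 = 12.5; y_1 = 6.75; z_1 = 11.25; x_2 = 9.5; y_2 = 14.75; z_2 = 0.75; h_2 = 9.25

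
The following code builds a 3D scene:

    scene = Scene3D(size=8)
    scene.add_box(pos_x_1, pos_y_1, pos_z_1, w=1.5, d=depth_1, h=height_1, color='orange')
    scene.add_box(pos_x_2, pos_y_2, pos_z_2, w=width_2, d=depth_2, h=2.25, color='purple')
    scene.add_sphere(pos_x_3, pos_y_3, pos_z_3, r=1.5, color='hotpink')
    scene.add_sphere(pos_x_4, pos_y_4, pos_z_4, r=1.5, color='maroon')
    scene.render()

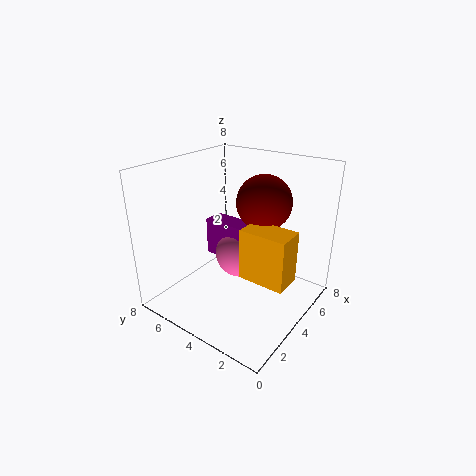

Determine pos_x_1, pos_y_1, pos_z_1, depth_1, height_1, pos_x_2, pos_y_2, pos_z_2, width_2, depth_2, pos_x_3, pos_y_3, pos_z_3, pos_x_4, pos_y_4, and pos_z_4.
pos_x_1 = 2.75, pos_y_1 = 0.5, pos_z_1 = 2.5, depth_1 = 2.5, height_1 = 2.75, pos_x_2 = 4.5, pos_y_2 = 4, pos_z_2 = 2, width_2 = 1.25, depth_2 = 2.75, pos_x_3 = 5.25, pos_y_3 = 4.75, pos_z_3 = 2.25, pos_x_4 = 5, pos_y_4 = 3, pos_z_4 = 6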